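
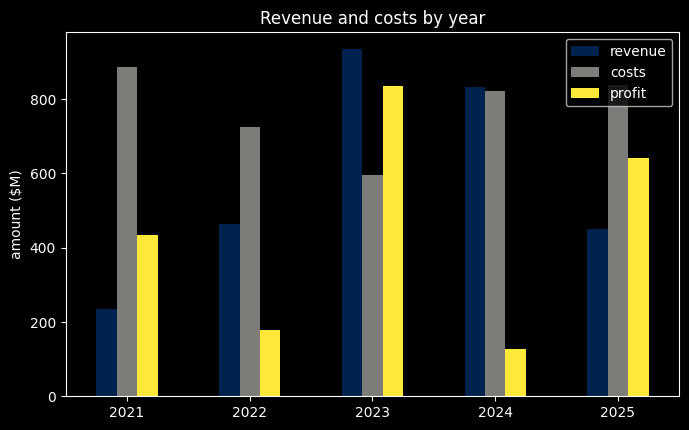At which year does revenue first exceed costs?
2023

2022: revenue ≈ 500 vs costs ≈ 700 (not yet); 2023: revenue ≈ 900 vs costs ≈ 600 (first crossover).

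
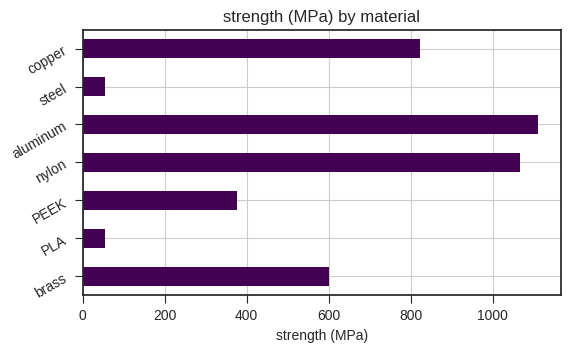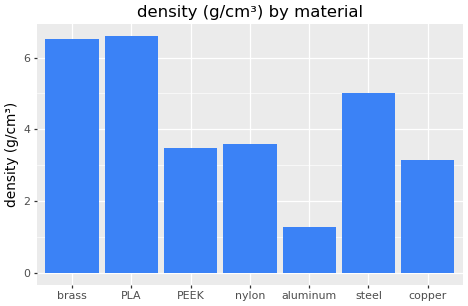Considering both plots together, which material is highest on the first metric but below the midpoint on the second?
Chart 2 median density (g/cm³) ≈ 4; below-median materials: PEEK, aluminum, copper. Among those, aluminum has the highest strength (MPa) (≈ 1200).

aluminum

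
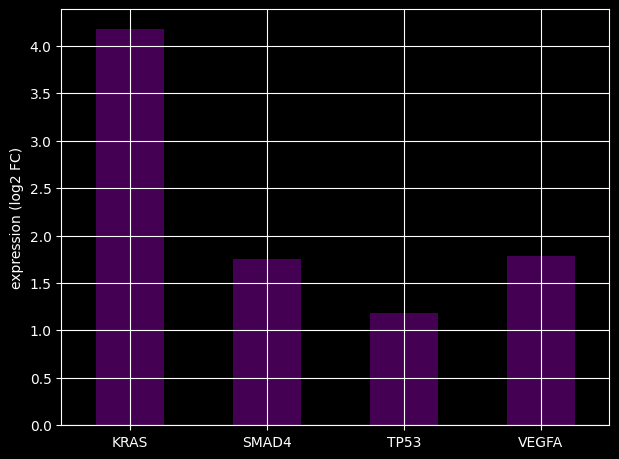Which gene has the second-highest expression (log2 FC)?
Top 3: KRAS ≈ 4.0, VEGFA ≈ 2.0, SMAD4 ≈ 1.5.

VEGFA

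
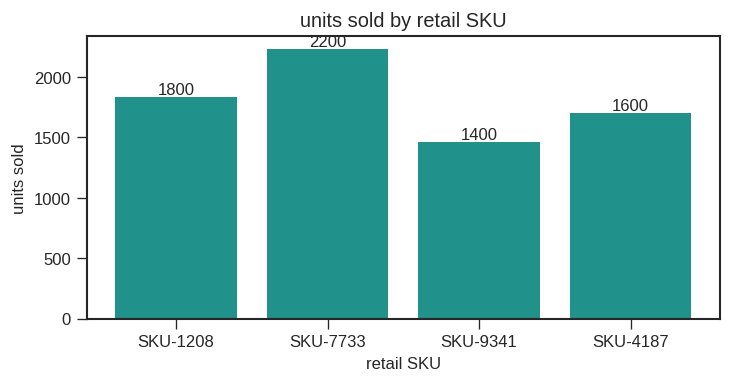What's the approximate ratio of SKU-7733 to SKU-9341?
SKU-7733 ≈ 2200, SKU-9341 ≈ 1400; 2200/1400 ≈ 1.57.

≈ 1.57×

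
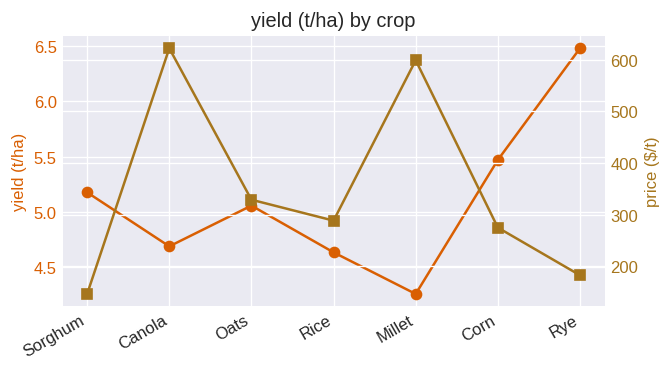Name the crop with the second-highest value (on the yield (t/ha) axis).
Top 3 (on the yield (t/ha) axis): Rye ≈ 6.4, Corn ≈ 5.4, Sorghum ≈ 5.2.

Corn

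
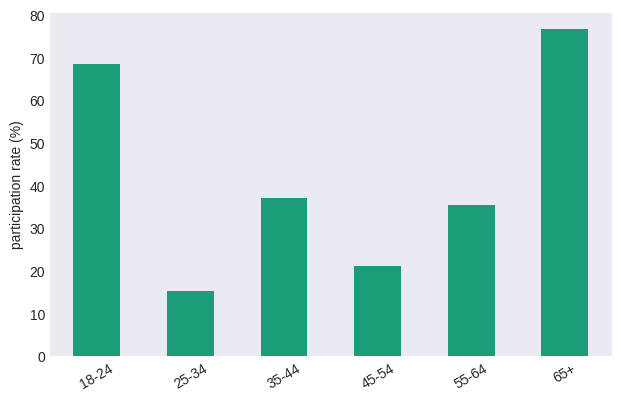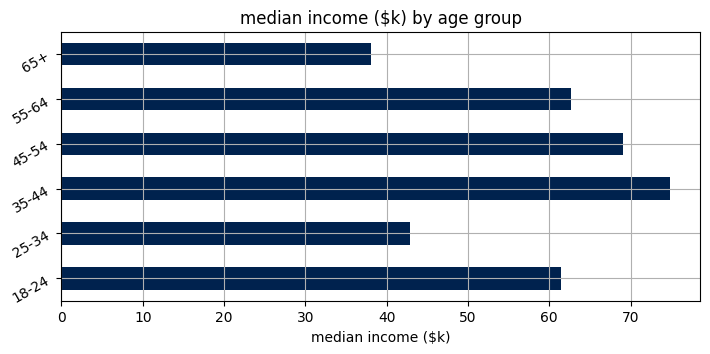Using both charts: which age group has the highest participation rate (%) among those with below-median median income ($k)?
Chart 2 median median income ($k) ≈ 60; below-median age groups: 18-24, 25-34, 65+. Among those, 65+ has the highest participation rate (%) (≈ 80).

65+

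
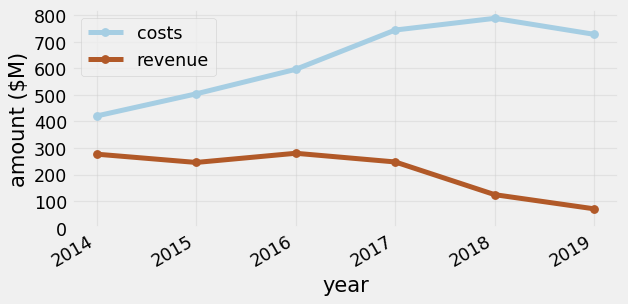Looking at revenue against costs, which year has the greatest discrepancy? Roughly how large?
2018, ≈ 700 $M

2018: revenue ≈ 100, costs ≈ 800 → gap ≈ 700. Next-largest (2019) is only ≈ 600.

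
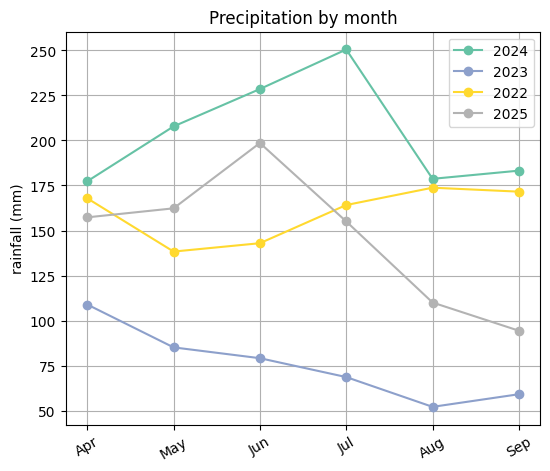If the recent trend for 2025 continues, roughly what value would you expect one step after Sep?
Last three: 160, 120, 100 → slope ≈ -30/step → next ≈ 70.

≈ 70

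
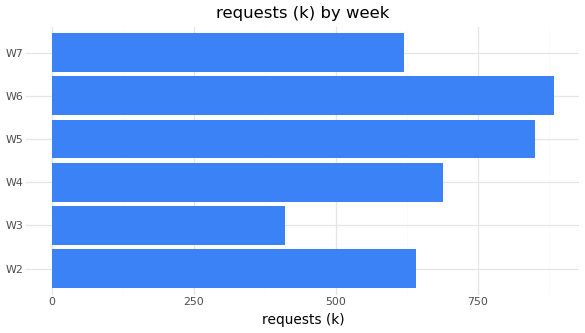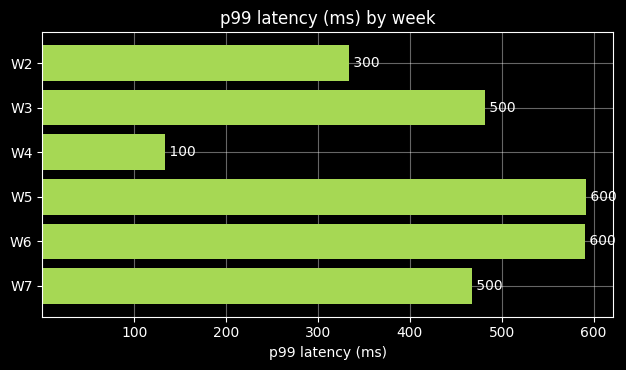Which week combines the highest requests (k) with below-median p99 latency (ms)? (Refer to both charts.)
W4

Chart 2 median p99 latency (ms) ≈ 500; below-median weeks: W2, W4, W7. Among those, W4 has the highest requests (k) (≈ 700).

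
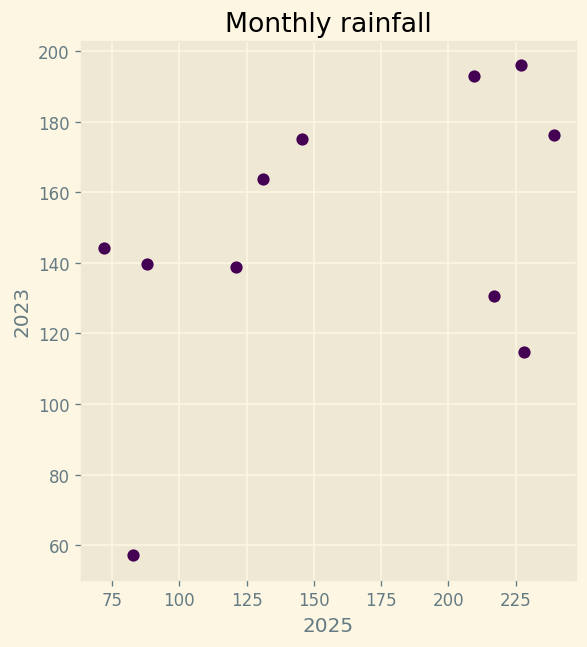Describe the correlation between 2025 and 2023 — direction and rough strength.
positive, moderate

Points are positively correlated; moderate (|r| ≈ 0.5).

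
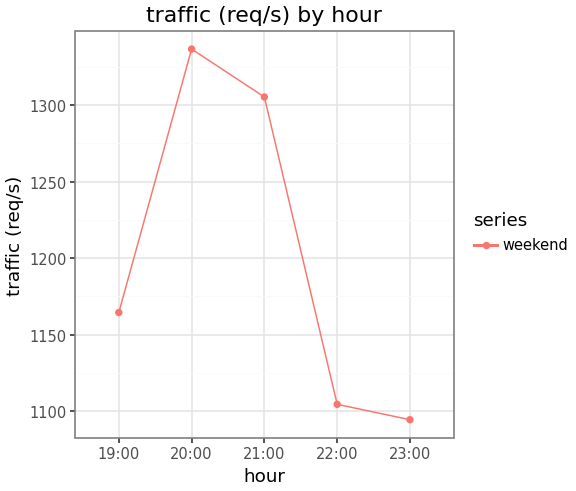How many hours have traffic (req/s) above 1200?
2

Above 1200: 20:00, 21:00.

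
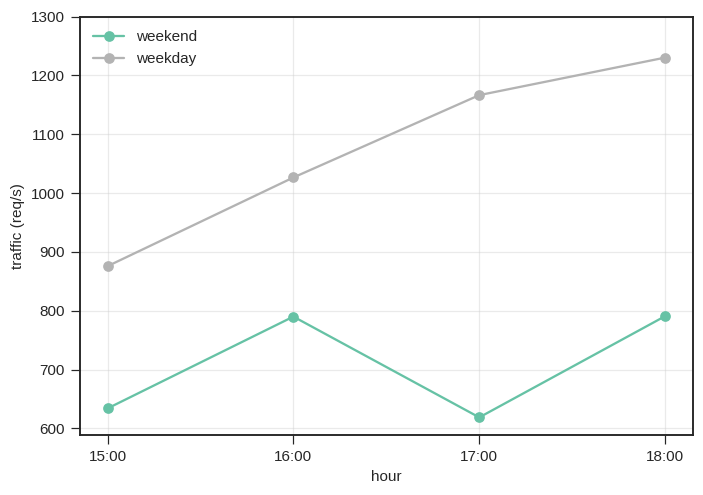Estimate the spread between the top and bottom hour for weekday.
≈ 300

Max 18:00 ≈ 1200, min 15:00 ≈ 900; range ≈ 300.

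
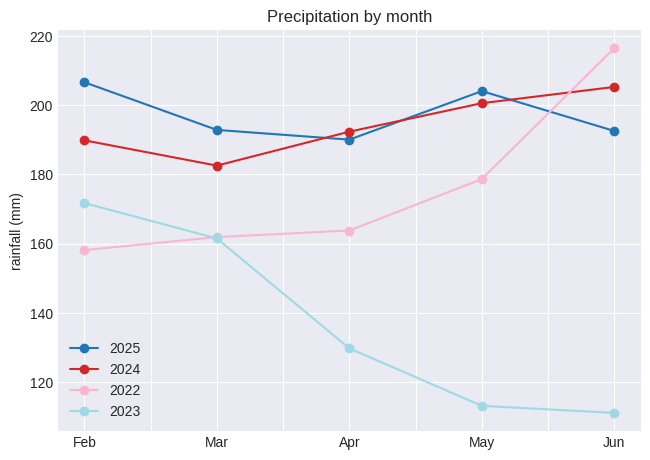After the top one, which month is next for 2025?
Top 3 for 2025: Feb ≈ 210, May ≈ 200, Mar ≈ 190.

May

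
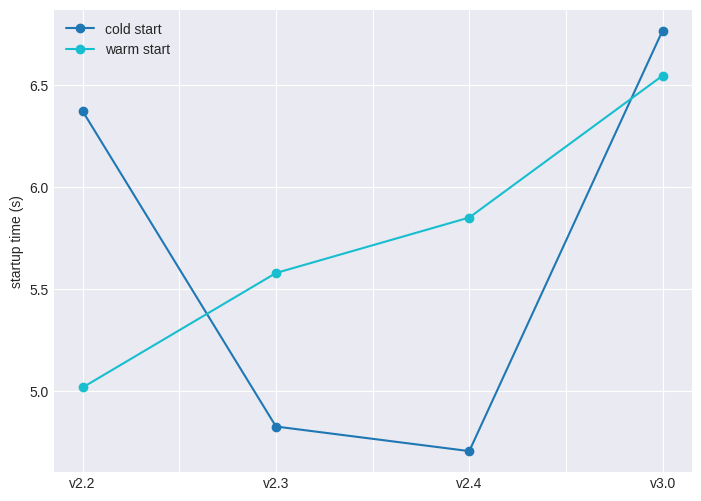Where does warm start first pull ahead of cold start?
v2.2: warm start ≈ 5.0 vs cold start ≈ 6.4 (not yet); v2.3: warm start ≈ 5.6 vs cold start ≈ 4.8 (first crossover).

v2.3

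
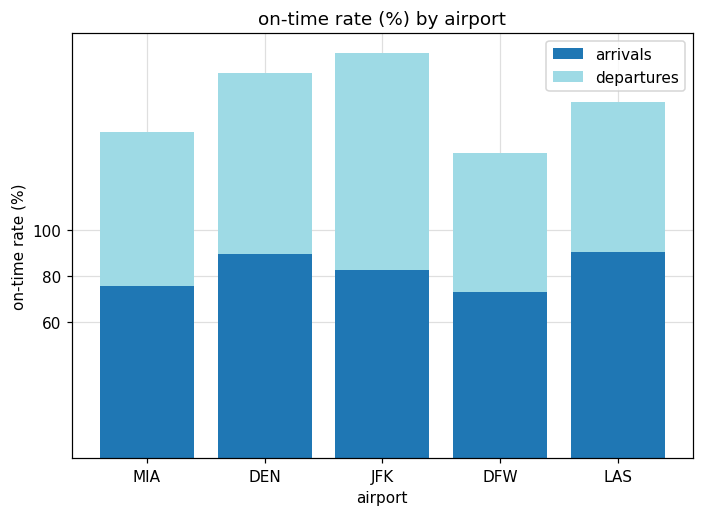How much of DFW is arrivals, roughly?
arrivals top ≈ 80, bottom ≈ 0; segment ≈ 80.

≈ 80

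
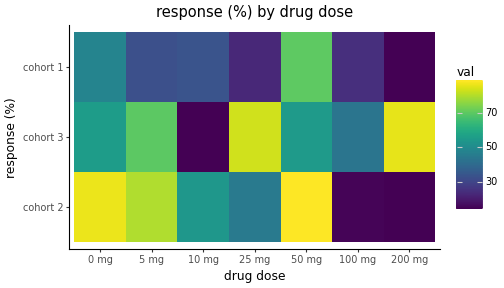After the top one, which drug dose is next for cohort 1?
Top 3 for cohort 1: 50 mg ≈ 70, 0 mg ≈ 50, 10 mg ≈ 30.

0 mg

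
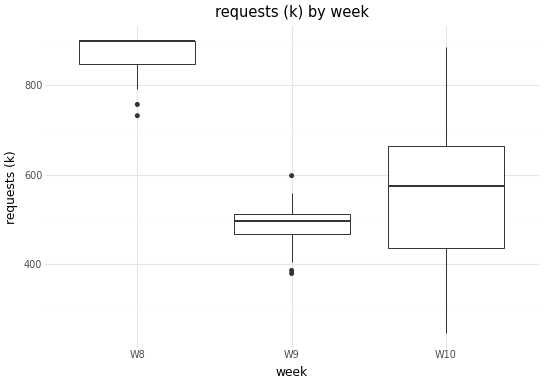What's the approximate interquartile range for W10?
Q3 ≈ 650, Q1 ≈ 450; IQR ≈ 200.

≈ 200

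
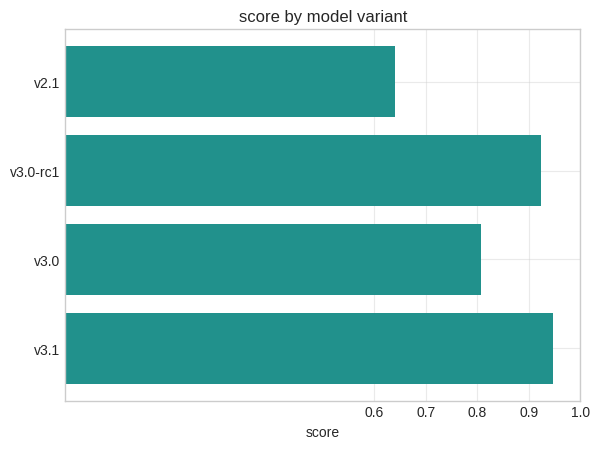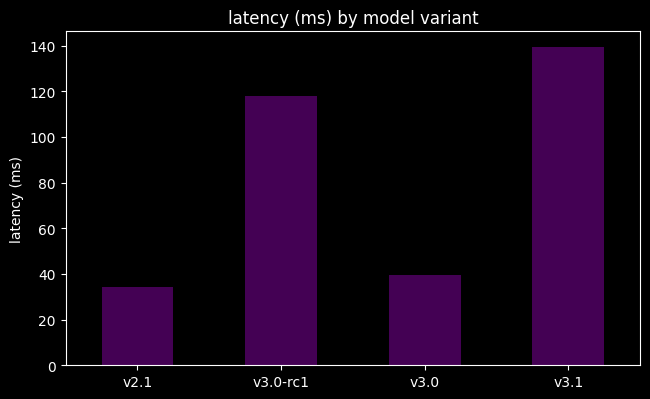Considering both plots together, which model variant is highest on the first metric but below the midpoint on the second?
v3.0

Chart 2 median latency (ms) ≈ 80; below-median model variants: v2.1, v3.0. Among those, v3.0 has the highest score (≈ 0.8).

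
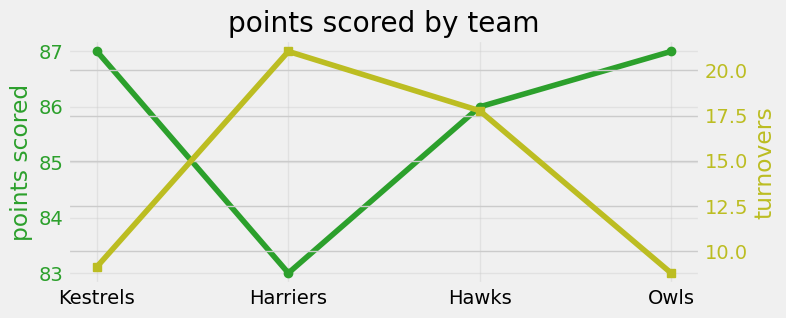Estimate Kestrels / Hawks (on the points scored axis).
Kestrels ≈ 87.0, Hawks ≈ 86.0; 87.0/86.0 ≈ 1.01.

≈ 1.01×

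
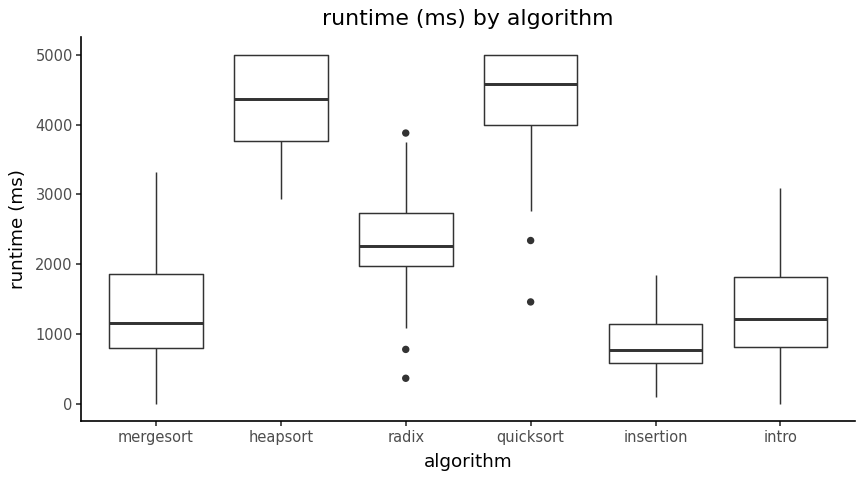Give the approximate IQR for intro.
≈ 1000

Q3 ≈ 2000, Q1 ≈ 1000; IQR ≈ 1000.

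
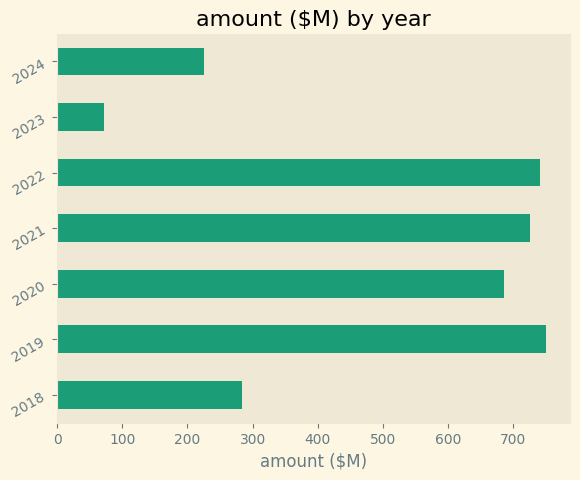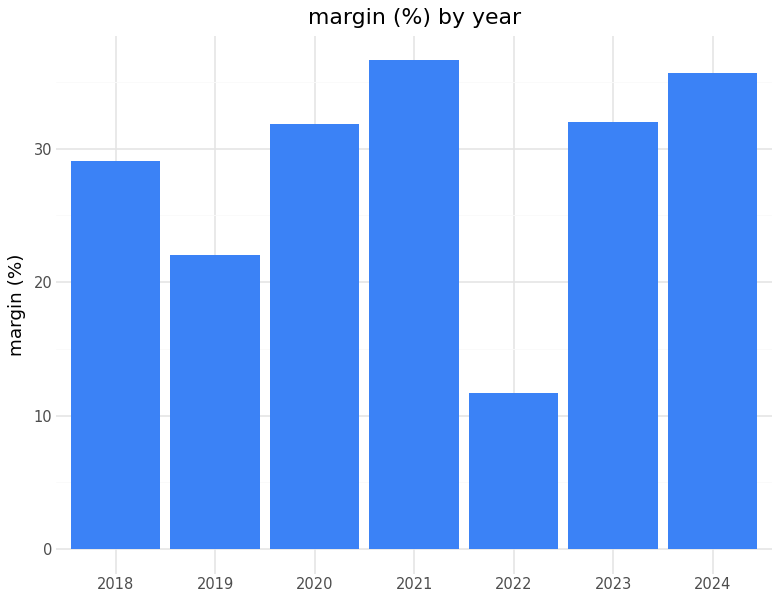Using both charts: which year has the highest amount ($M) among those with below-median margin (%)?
Chart 2 median margin (%) ≈ 30; below-median years: 2018, 2019, 2022. Among those, 2019 has the highest amount ($M) (≈ 800).

2019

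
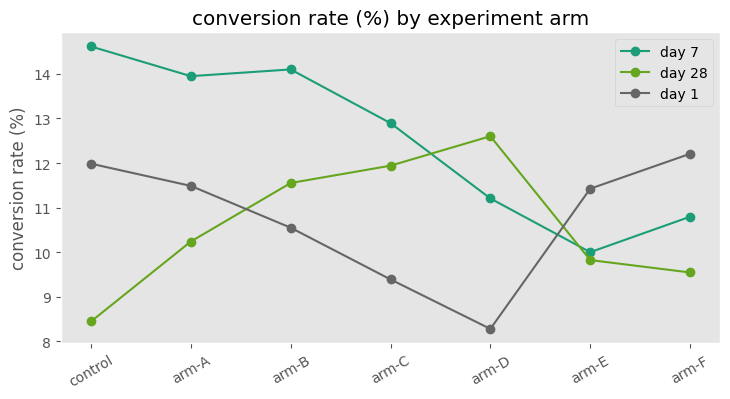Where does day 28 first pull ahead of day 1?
arm-A: day 28 ≈ 10 vs day 1 ≈ 11 (not yet); arm-B: day 28 ≈ 12 vs day 1 ≈ 11 (first crossover).

arm-B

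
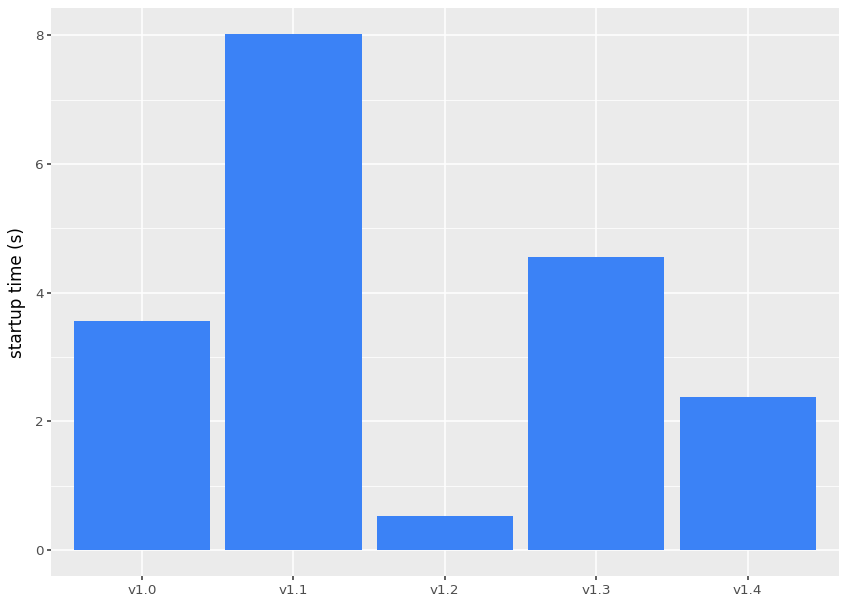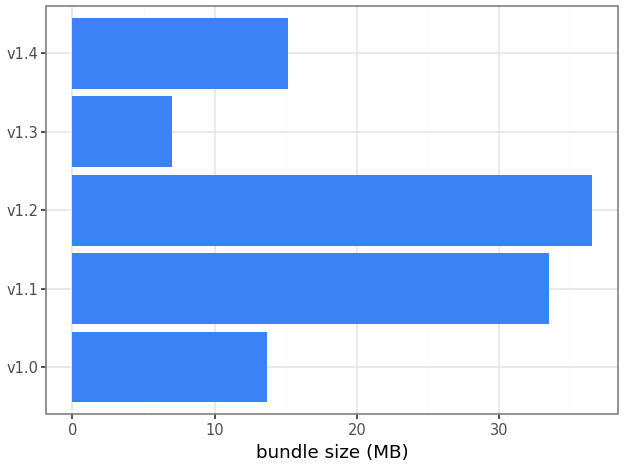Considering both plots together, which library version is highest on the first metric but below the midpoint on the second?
v1.3

Chart 2 median bundle size (MB) ≈ 15; below-median library versions: v1.0, v1.3. Among those, v1.3 has the highest startup time (s) (≈ 5).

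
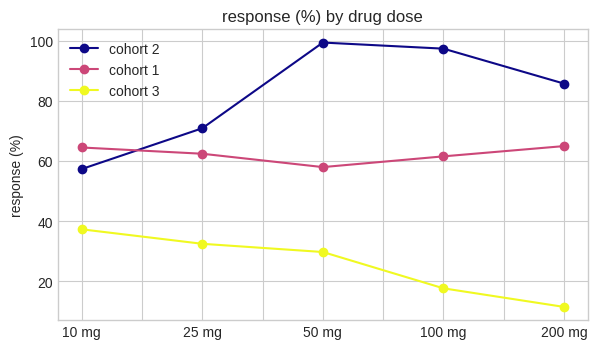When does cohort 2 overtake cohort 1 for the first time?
10 mg: cohort 2 ≈ 60 vs cohort 1 ≈ 60 (not yet); 25 mg: cohort 2 ≈ 70 vs cohort 1 ≈ 60 (first crossover).

25 mg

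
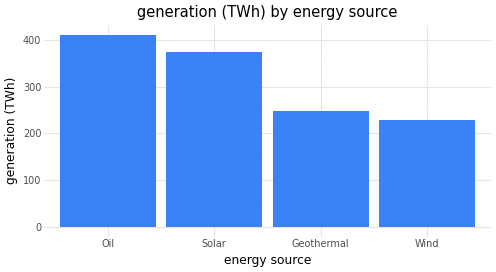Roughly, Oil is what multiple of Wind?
Oil ≈ 400, Wind ≈ 250; 400/250 ≈ 1.6.

≈ 1.6×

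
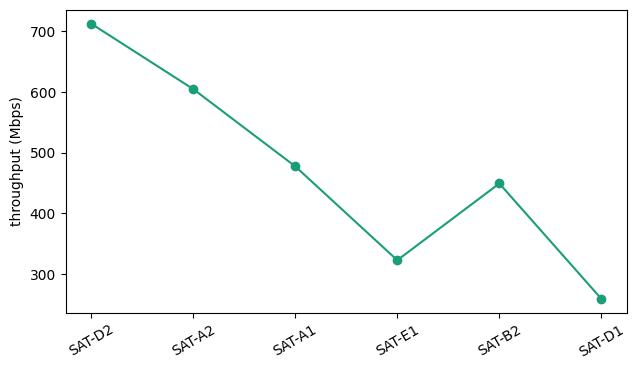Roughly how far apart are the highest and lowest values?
≈ 450

Max SAT-D2 ≈ 700, min SAT-D1 ≈ 250; range ≈ 450.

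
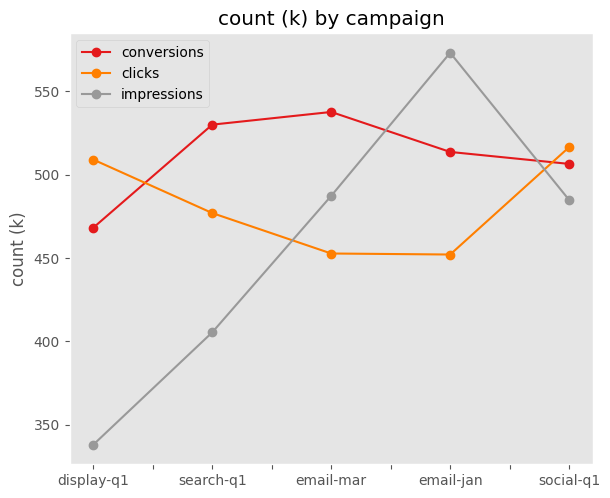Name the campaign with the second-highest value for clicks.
Top 3 for clicks: social-q1 ≈ 520, display-q1 ≈ 500, search-q1 ≈ 480.

display-q1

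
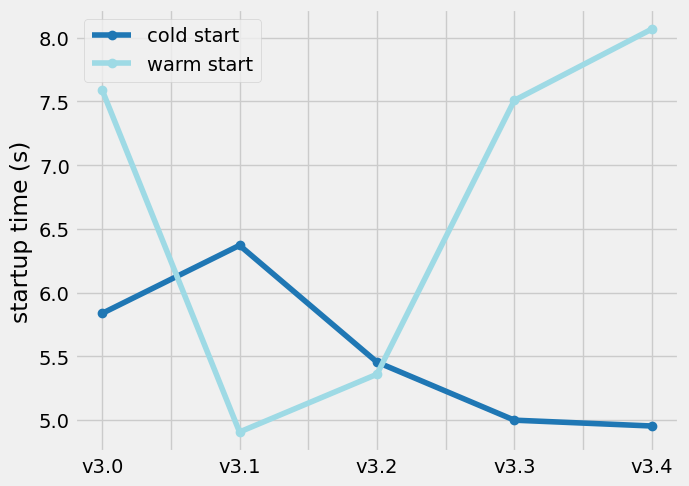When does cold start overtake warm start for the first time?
v3.1

v3.0: cold start ≈ 6.0 vs warm start ≈ 7.5 (not yet); v3.1: cold start ≈ 6.5 vs warm start ≈ 5.0 (first crossover).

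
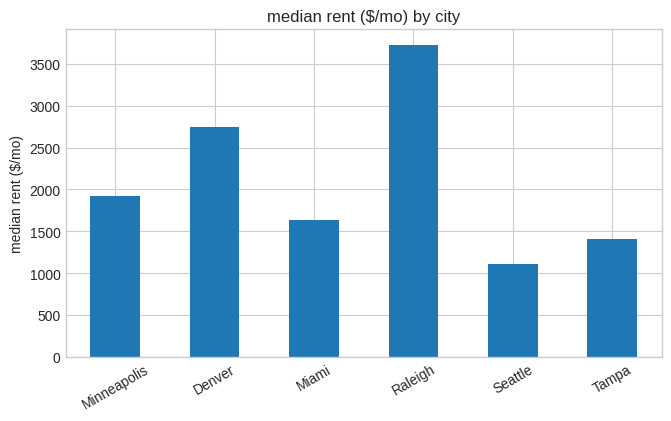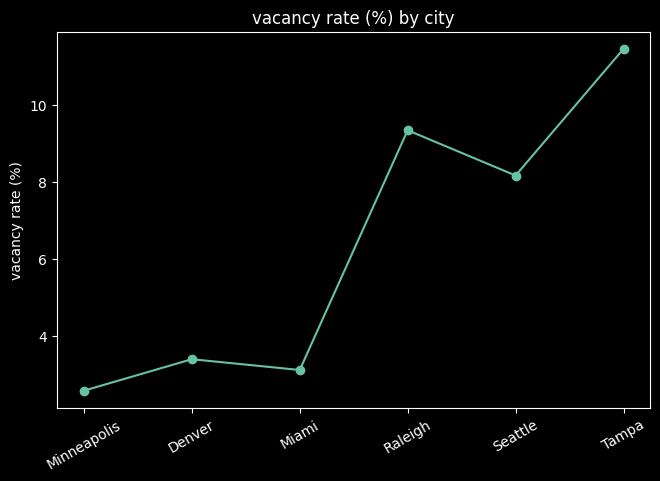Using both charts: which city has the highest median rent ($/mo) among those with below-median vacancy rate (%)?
Chart 2 median vacancy rate (%) ≈ 6; below-median cities: Minneapolis, Denver, Miami. Among those, Denver has the highest median rent ($/mo) (≈ 2500).

Denver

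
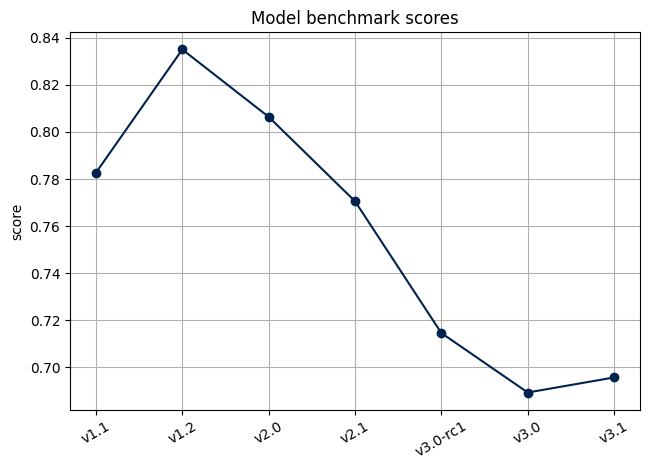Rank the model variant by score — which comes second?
Top 3: v1.2 ≈ 0.84, v2.0 ≈ 0.80, v1.1 ≈ 0.78.

v2.0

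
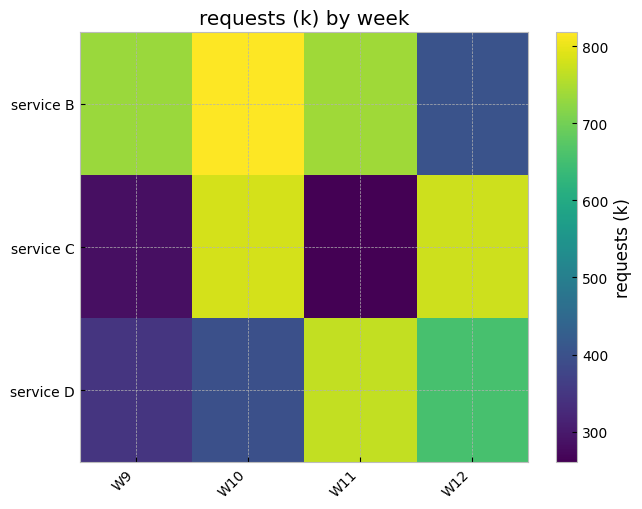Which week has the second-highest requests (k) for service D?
W12

Top 3 for service D: W11 ≈ 750, W12 ≈ 650, W10 ≈ 400.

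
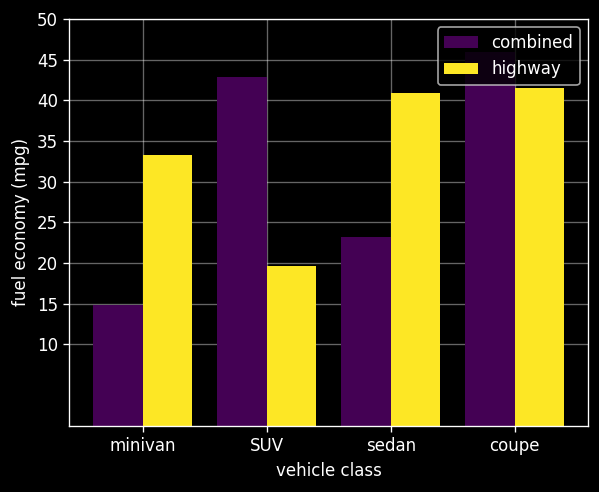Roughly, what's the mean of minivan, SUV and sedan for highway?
≈ 32

(35 + 20 + 40) / 3 ≈ 32.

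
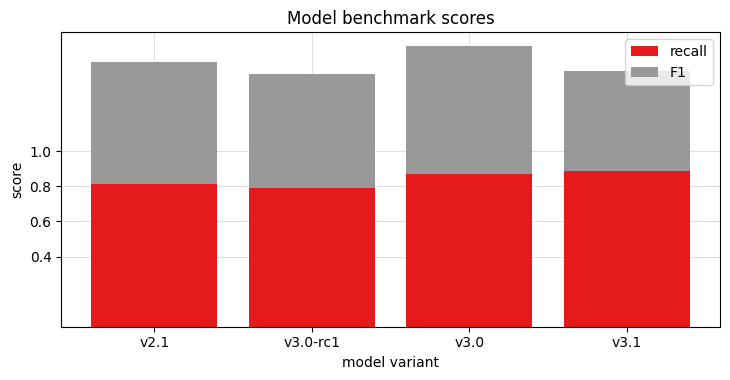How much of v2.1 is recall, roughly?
recall top ≈ 0.8, bottom ≈ 0.0; segment ≈ 0.8.

≈ 0.8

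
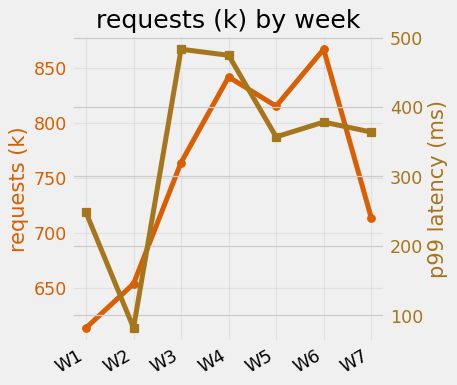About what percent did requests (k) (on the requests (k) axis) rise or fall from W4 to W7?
≈ -14.7%

W4 ≈ 850, W7 ≈ 725; (725 − 850) / 850 ≈ -14.7%.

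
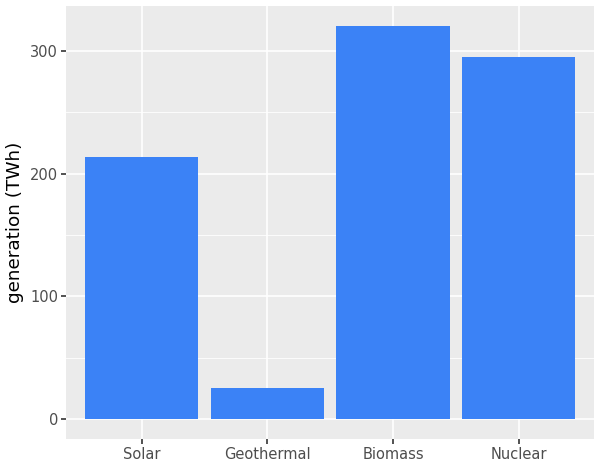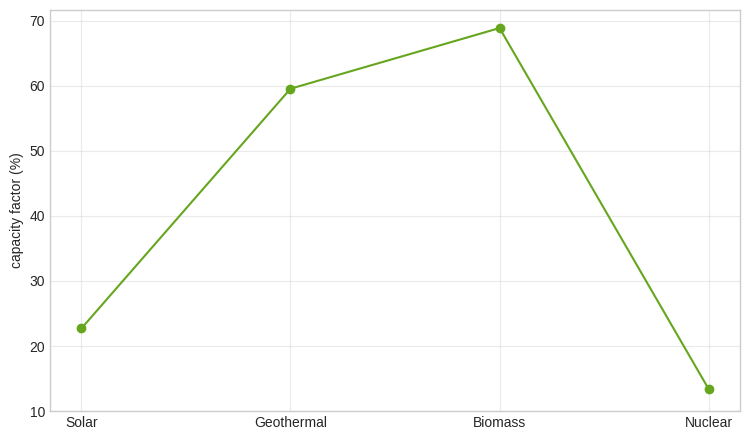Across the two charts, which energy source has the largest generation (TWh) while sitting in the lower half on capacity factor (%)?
Nuclear

Chart 2 median capacity factor (%) ≈ 40; below-median energy sources: Solar, Nuclear. Among those, Nuclear has the highest generation (TWh) (≈ 300).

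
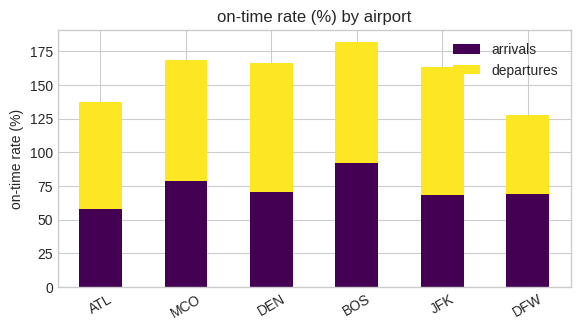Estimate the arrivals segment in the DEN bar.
≈ 80

arrivals top ≈ 80, bottom ≈ 0; segment ≈ 80.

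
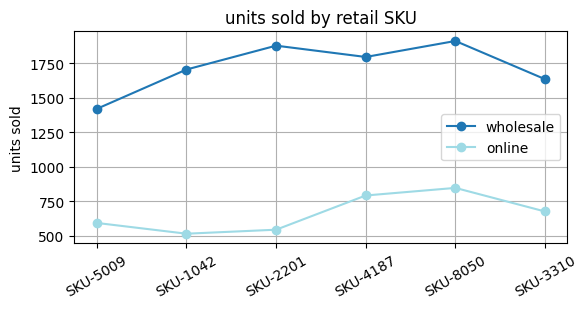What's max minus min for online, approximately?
Max SKU-8050 ≈ 800, min SKU-1042 ≈ 600; range ≈ 200.

≈ 200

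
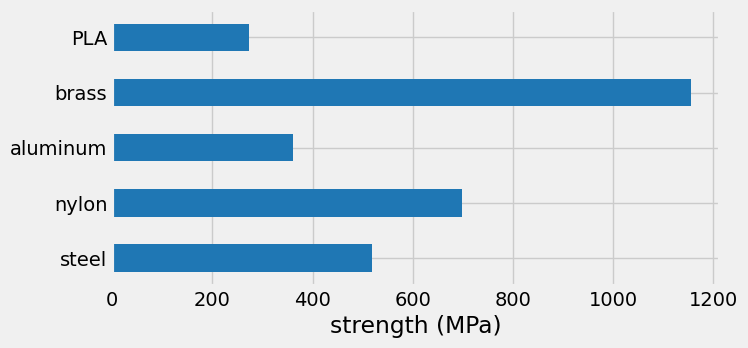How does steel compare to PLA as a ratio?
steel ≈ 500, PLA ≈ 300; 500/300 ≈ 1.67.

≈ 1.67×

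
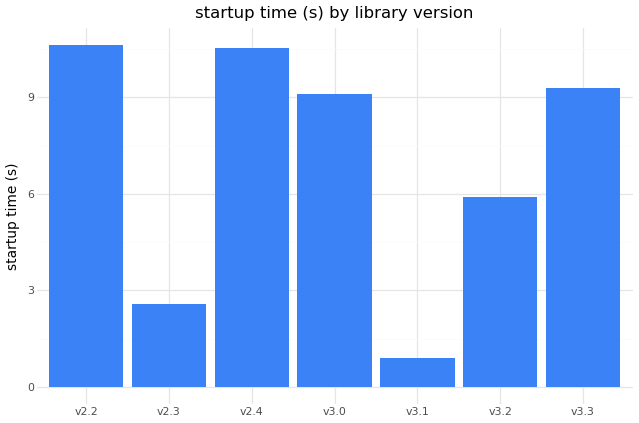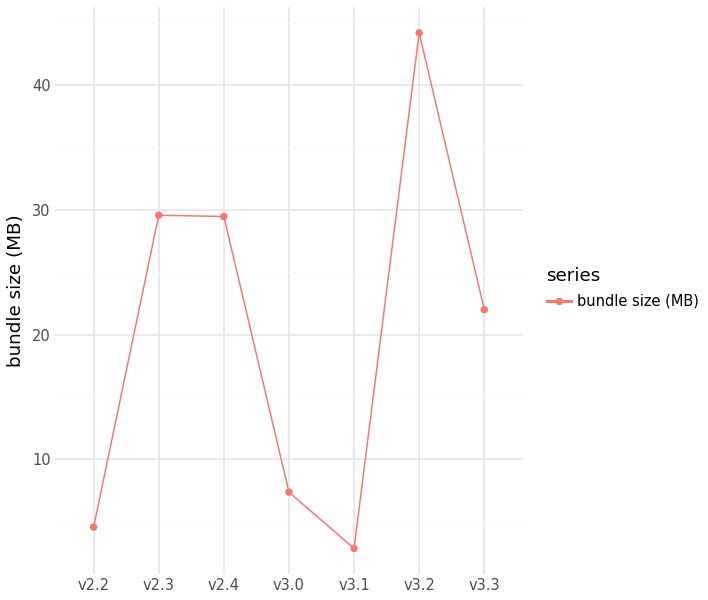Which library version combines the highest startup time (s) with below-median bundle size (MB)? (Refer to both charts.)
v2.2

Chart 2 median bundle size (MB) ≈ 20; below-median library versions: v2.2, v3.0, v3.1. Among those, v2.2 has the highest startup time (s) (≈ 11).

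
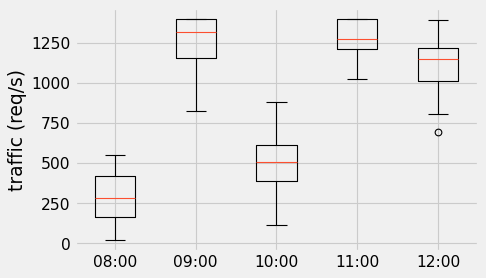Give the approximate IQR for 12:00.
≈ 200

Q3 ≈ 1200, Q1 ≈ 1000; IQR ≈ 200.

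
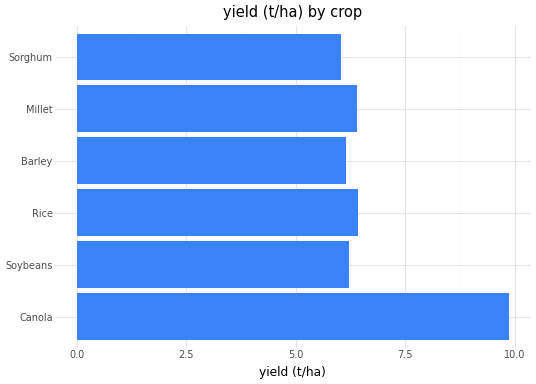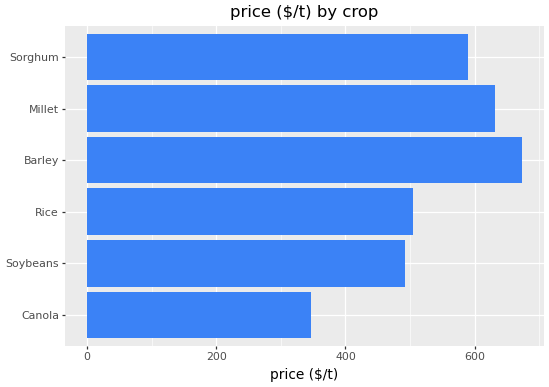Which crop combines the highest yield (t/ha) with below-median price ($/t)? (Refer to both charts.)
Chart 2 median price ($/t) ≈ 500; below-median crops: Canola, Soybeans, Rice. Among those, Canola has the highest yield (t/ha) (≈ 10).

Canola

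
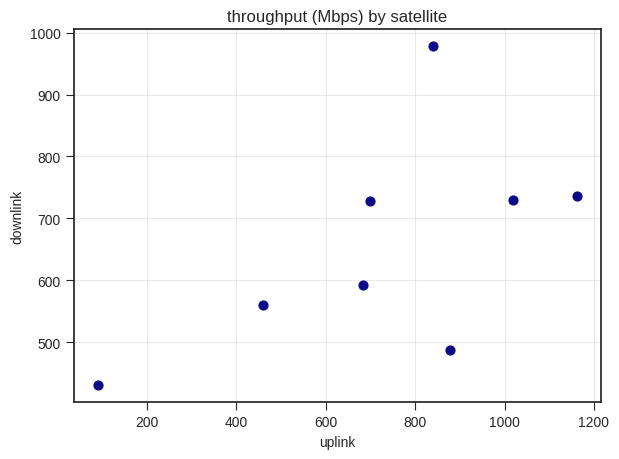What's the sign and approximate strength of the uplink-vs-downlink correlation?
Points are positively correlated; moderate (|r| ≈ 0.6).

positive, moderate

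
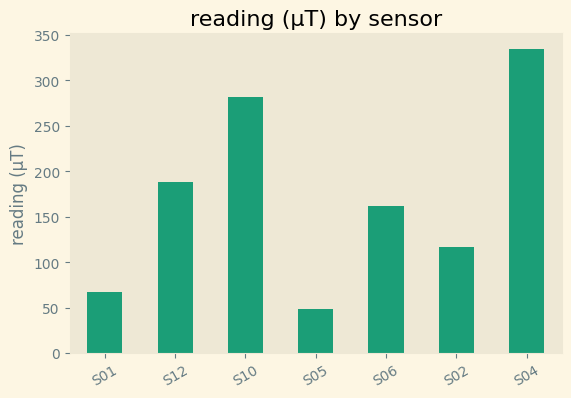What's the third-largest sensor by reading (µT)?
Top 4: S04 ≈ 350, S10 ≈ 300, S12 ≈ 200, S06 ≈ 150.

S12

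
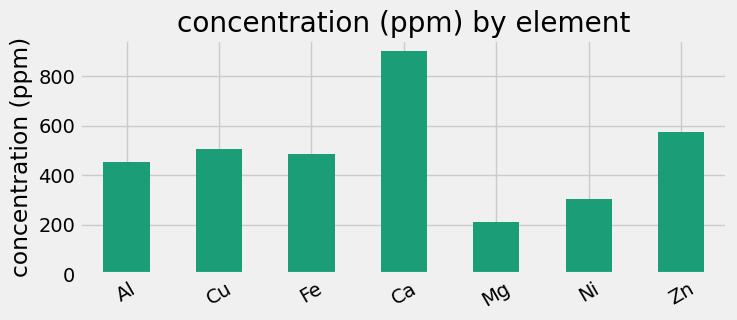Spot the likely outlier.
Ca ≈ 900; the rest sit between ≈ 200 and ≈ 600.

Ca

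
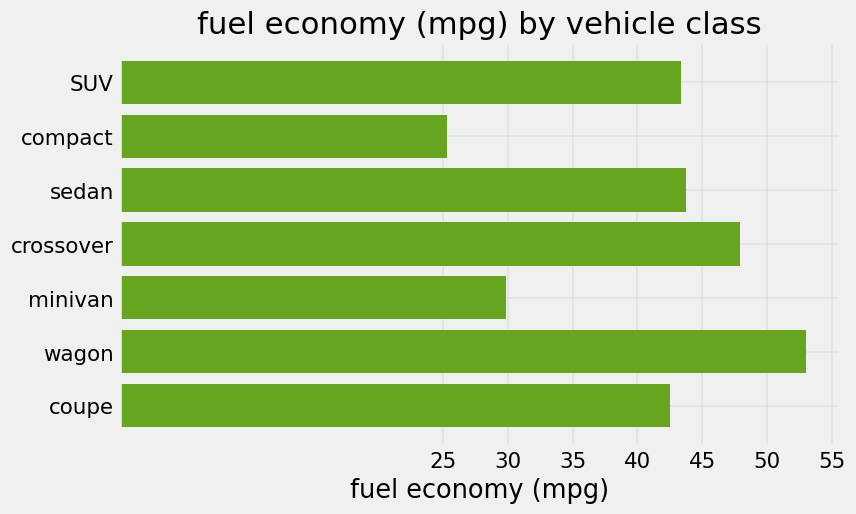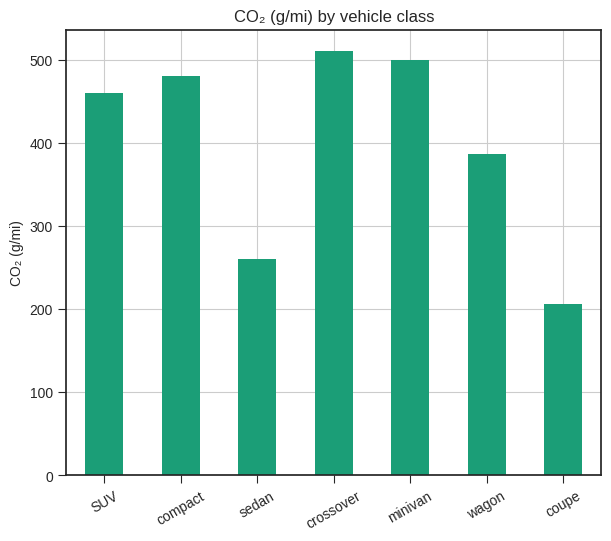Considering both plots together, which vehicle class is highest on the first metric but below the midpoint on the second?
wagon

Chart 2 median CO₂ (g/mi) ≈ 450; below-median vehicle classes: sedan, wagon, coupe. Among those, wagon has the highest fuel economy (mpg) (≈ 55).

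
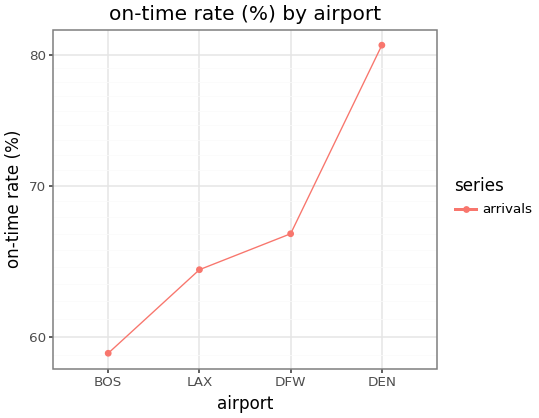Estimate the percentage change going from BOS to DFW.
BOS ≈ 60, DFW ≈ 66; (66 − 60) / 60 ≈ +10%.

≈ +10%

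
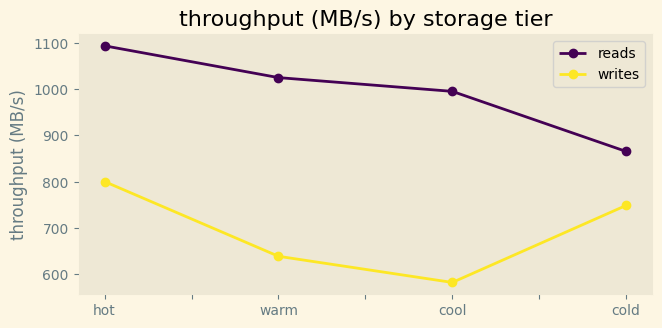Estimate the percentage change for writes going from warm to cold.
≈ +15.4%

warm ≈ 650, cold ≈ 750; (750 − 650) / 650 ≈ +15.4%.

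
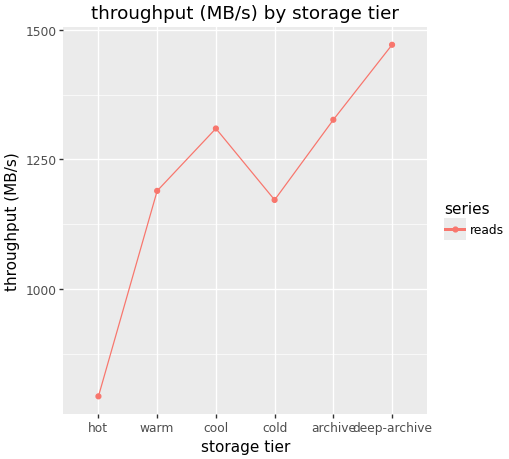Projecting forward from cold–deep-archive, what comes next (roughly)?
≈ 1650

Last three: 1200, 1300, 1500 → slope ≈ 150/step → next ≈ 1650.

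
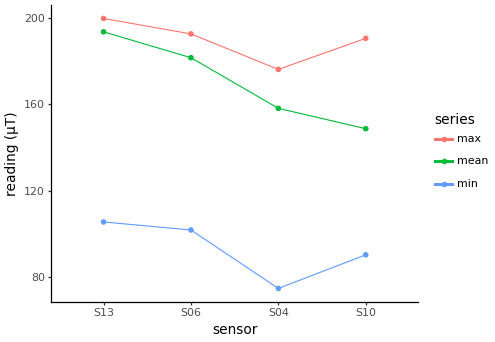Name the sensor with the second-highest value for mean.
S06

Top 3 for mean: S13 ≈ 200, S06 ≈ 180, S04 ≈ 160.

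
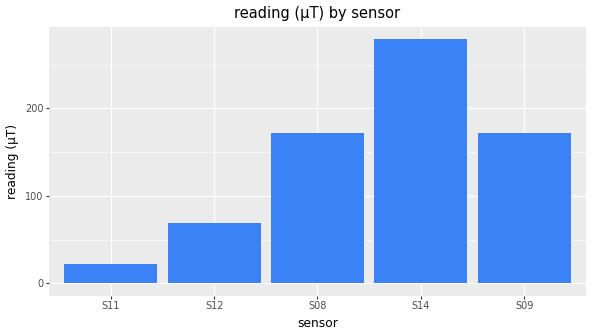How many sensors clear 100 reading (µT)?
3

Above 100: S08, S14, S09.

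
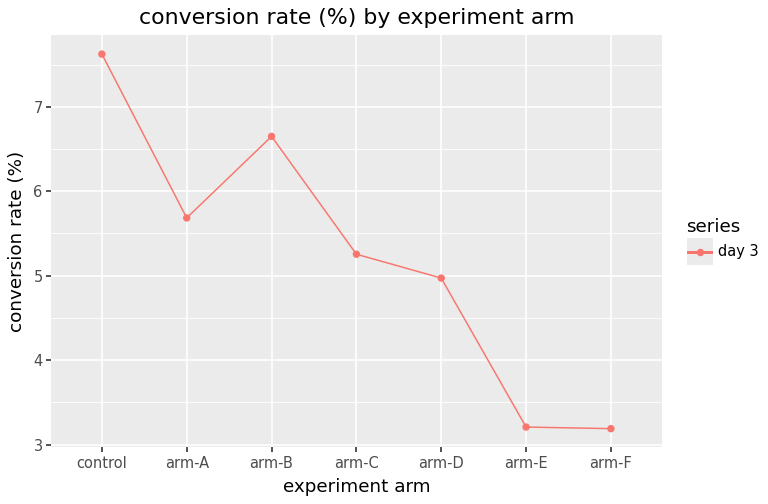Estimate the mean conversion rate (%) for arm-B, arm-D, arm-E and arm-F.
≈ 4.38

(6.5 + 5.0 + 3.0 + 3.0) / 4 ≈ 4.38.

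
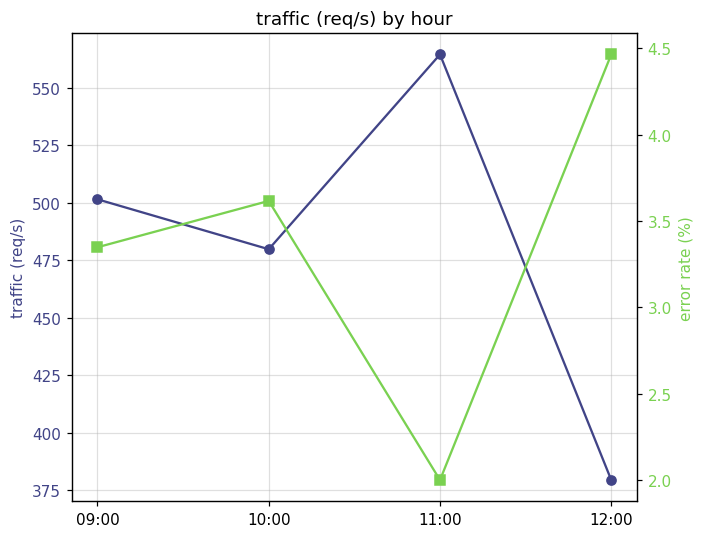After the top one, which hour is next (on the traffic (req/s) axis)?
Top 3 (on the traffic (req/s) axis): 11:00 ≈ 560, 09:00 ≈ 500, 10:00 ≈ 480.

09:00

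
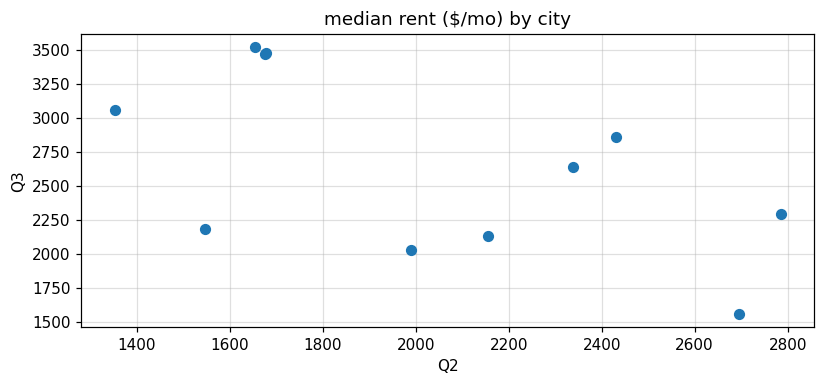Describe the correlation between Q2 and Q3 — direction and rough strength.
Points are negatively correlated; moderate (|r| ≈ 0.6).

negative, moderate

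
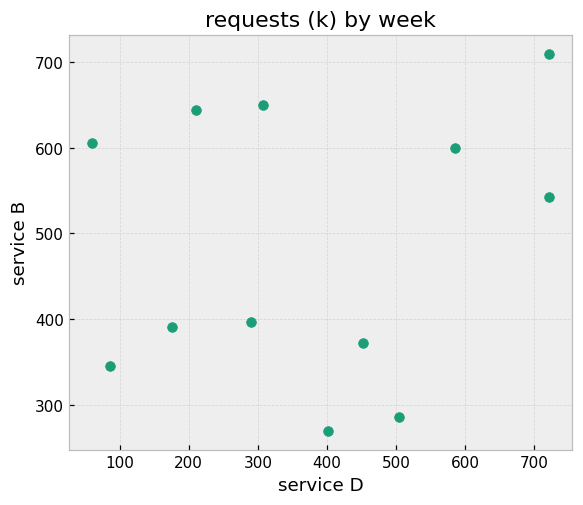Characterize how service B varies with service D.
no clear correlation

Points are roughly uncorrelated; weak (|r| ≈ 0.2).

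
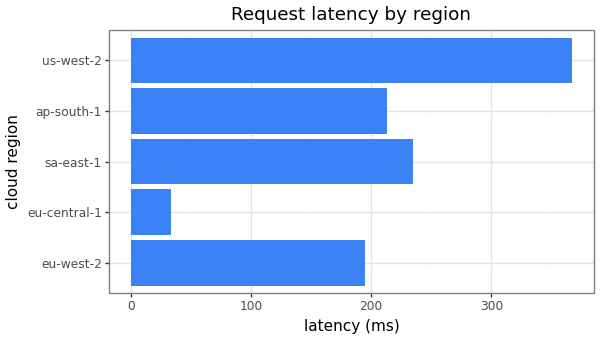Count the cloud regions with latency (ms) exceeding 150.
4

Above 150: eu-west-2, sa-east-1, ap-south-1, us-west-2.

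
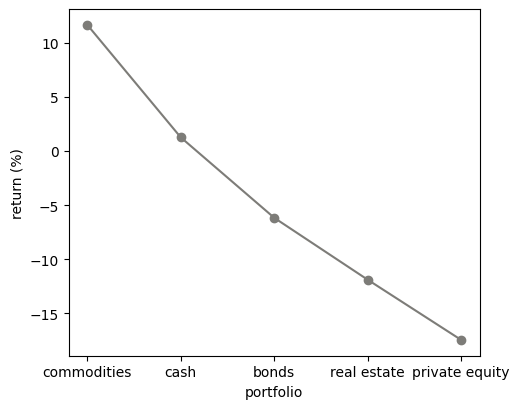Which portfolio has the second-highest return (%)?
Top 3: commodities ≈ 10, cash ≈ 0, bonds ≈ -5.

cash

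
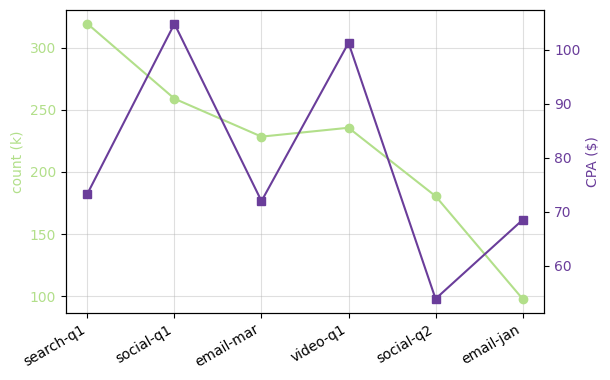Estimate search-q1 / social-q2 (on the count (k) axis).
≈ 1.78×

search-q1 ≈ 320, social-q2 ≈ 180; 320/180 ≈ 1.78.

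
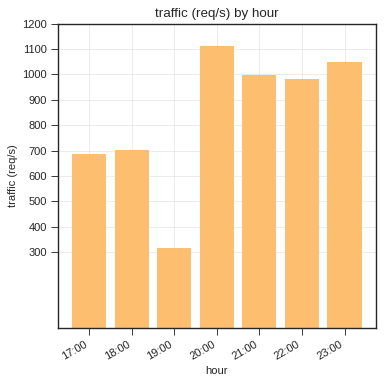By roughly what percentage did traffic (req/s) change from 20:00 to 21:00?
20:00 ≈ 1100, 21:00 ≈ 1000; (1000 − 1100) / 1100 ≈ -9.1%.

≈ -9.1%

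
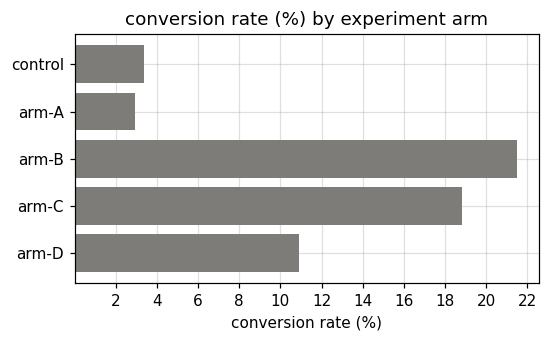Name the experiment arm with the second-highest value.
arm-C

Top 3: arm-B ≈ 22, arm-C ≈ 18, arm-D ≈ 10.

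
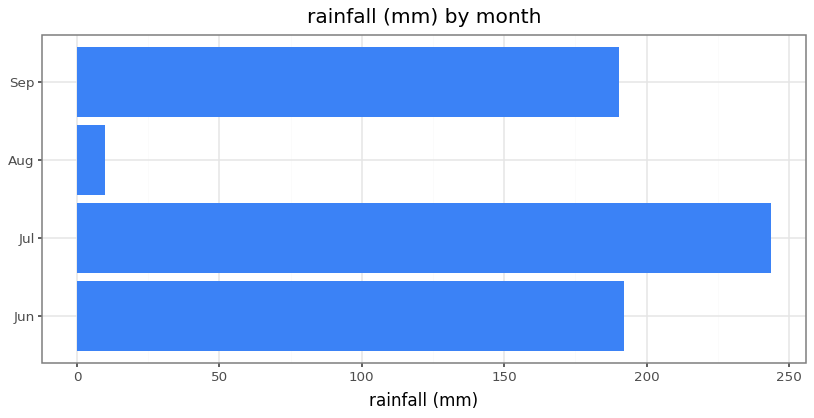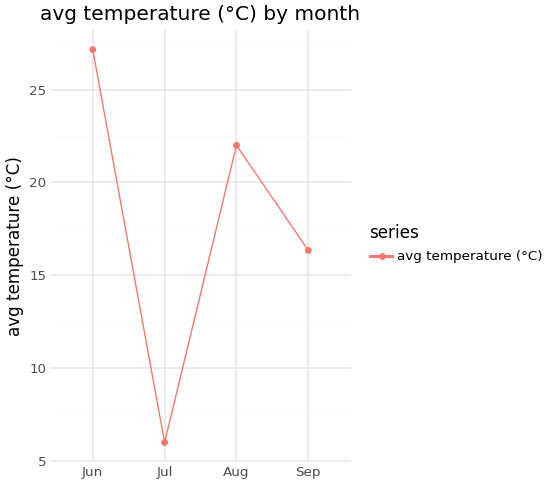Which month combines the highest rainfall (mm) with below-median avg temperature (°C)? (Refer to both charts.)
Chart 2 median avg temperature (°C) ≈ 20; below-median months: Jul, Sep. Among those, Jul has the highest rainfall (mm) (≈ 250).

Jul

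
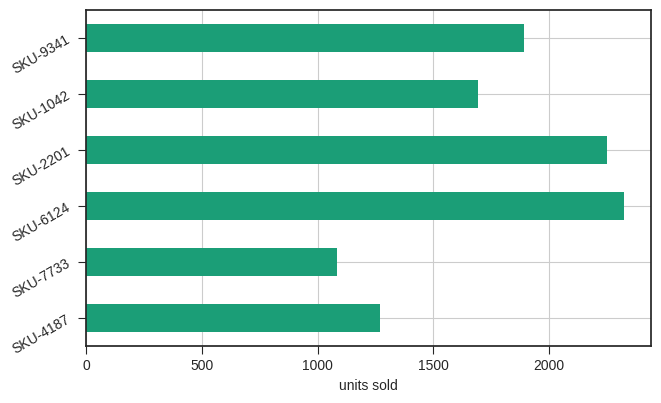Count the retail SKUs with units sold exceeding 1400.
Above 1400: SKU-6124, SKU-2201, SKU-1042, SKU-9341.

4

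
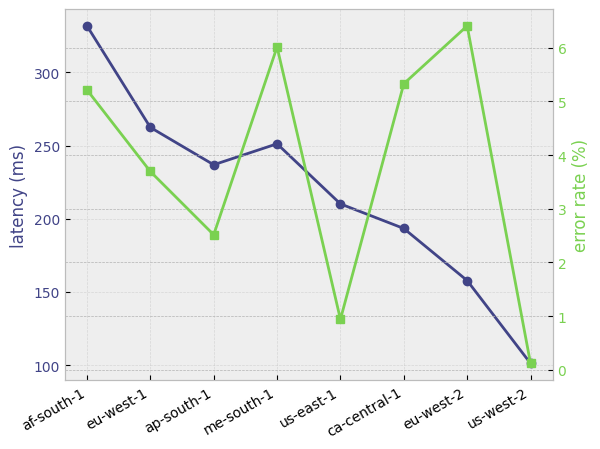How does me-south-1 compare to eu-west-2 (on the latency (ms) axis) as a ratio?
me-south-1 ≈ 260, eu-west-2 ≈ 160; 260/160 ≈ 1.62.

≈ 1.62×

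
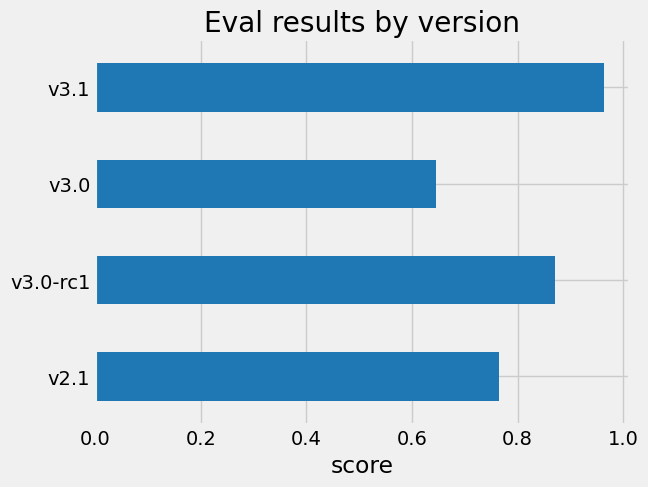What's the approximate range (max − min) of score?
≈ 0.4

Max v3.1 ≈ 1.0, min v3.0 ≈ 0.6; range ≈ 0.4.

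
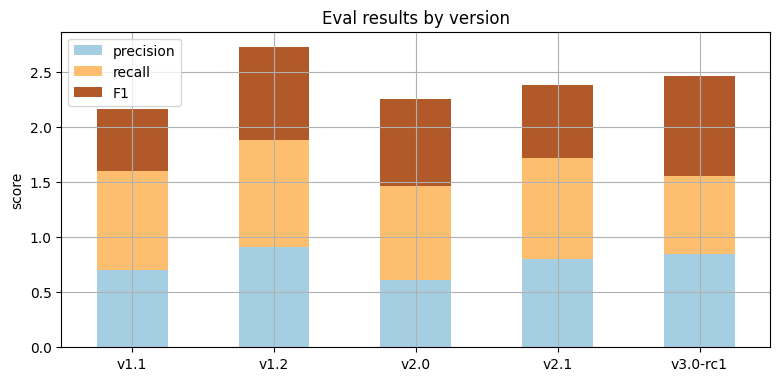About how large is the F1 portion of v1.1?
≈ 0.5

F1 top ≈ 2.0, bottom ≈ 1.5; segment ≈ 0.5.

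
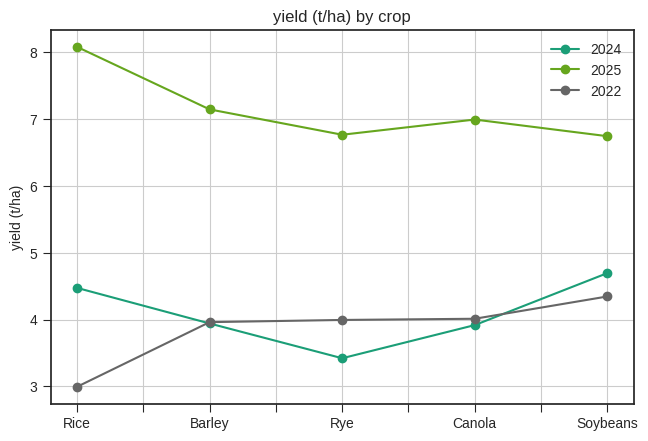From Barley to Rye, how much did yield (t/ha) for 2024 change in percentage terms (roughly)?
≈ -12.5%

Barley ≈ 4.0, Rye ≈ 3.5; (3.5 − 4.0) / 4.0 ≈ -12.5%.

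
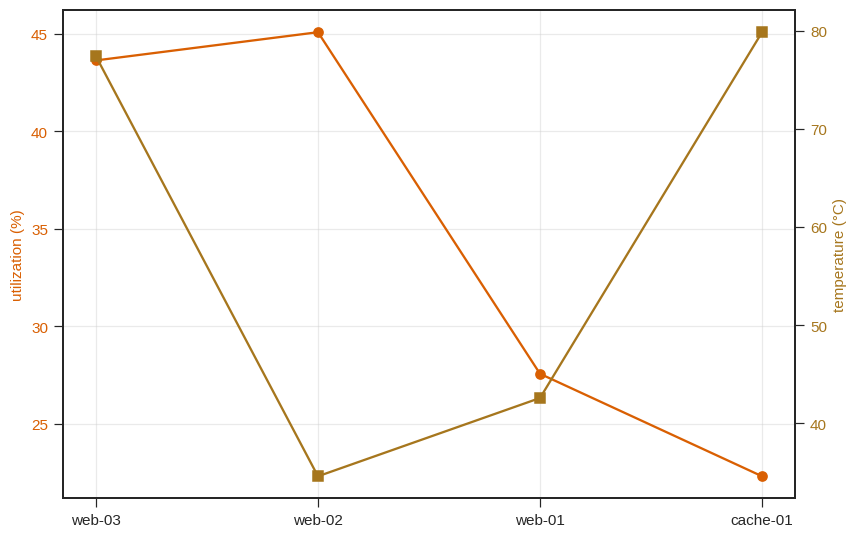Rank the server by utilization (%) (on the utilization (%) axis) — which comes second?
Top 3 (on the utilization (%) axis): web-02 ≈ 46, web-03 ≈ 44, web-01 ≈ 28.

web-03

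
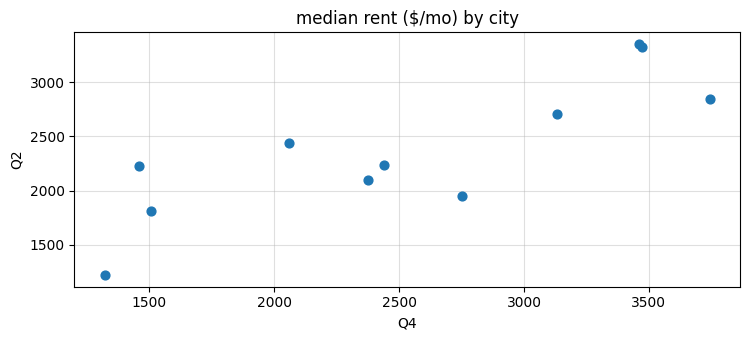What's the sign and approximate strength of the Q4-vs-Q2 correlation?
positive, strong

Points are positively correlated; strong (|r| ≈ 0.8).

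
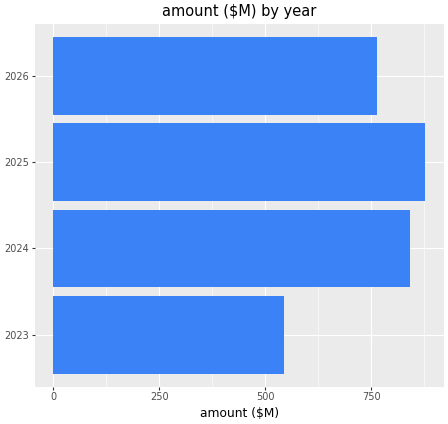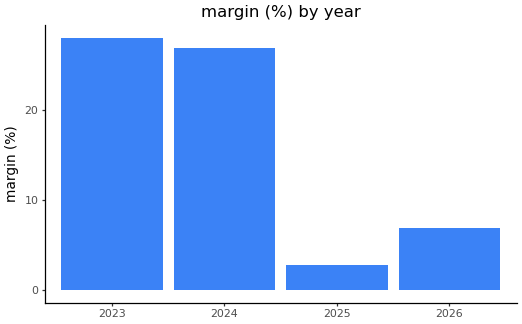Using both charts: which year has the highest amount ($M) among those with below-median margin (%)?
Chart 2 median margin (%) ≈ 15; below-median years: 2025, 2026. Among those, 2025 has the highest amount ($M) (≈ 900).

2025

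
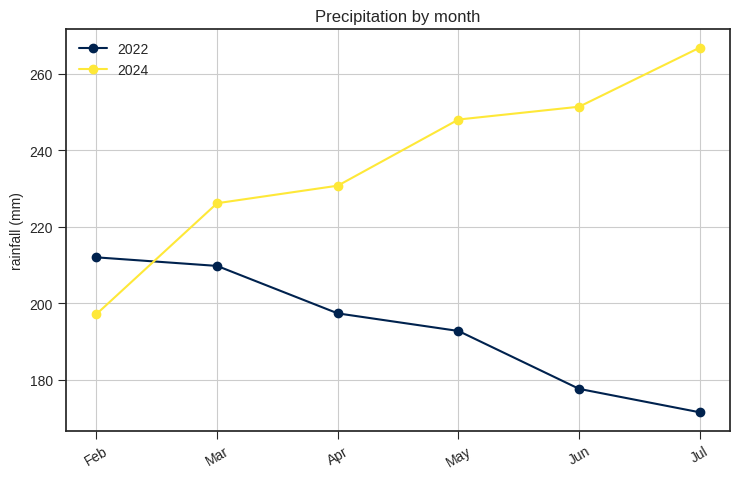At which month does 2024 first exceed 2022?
Mar

Feb: 2024 ≈ 200 vs 2022 ≈ 210 (not yet); Mar: 2024 ≈ 230 vs 2022 ≈ 210 (first crossover).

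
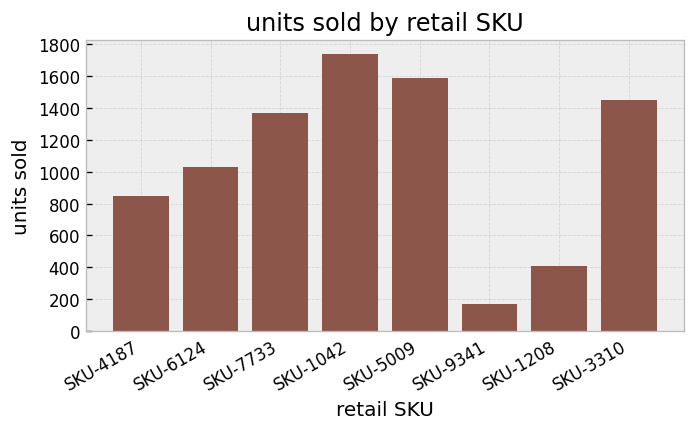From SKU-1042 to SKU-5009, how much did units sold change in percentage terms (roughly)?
≈ -11.1%

SKU-1042 ≈ 1800, SKU-5009 ≈ 1600; (1600 − 1800) / 1800 ≈ -11.1%.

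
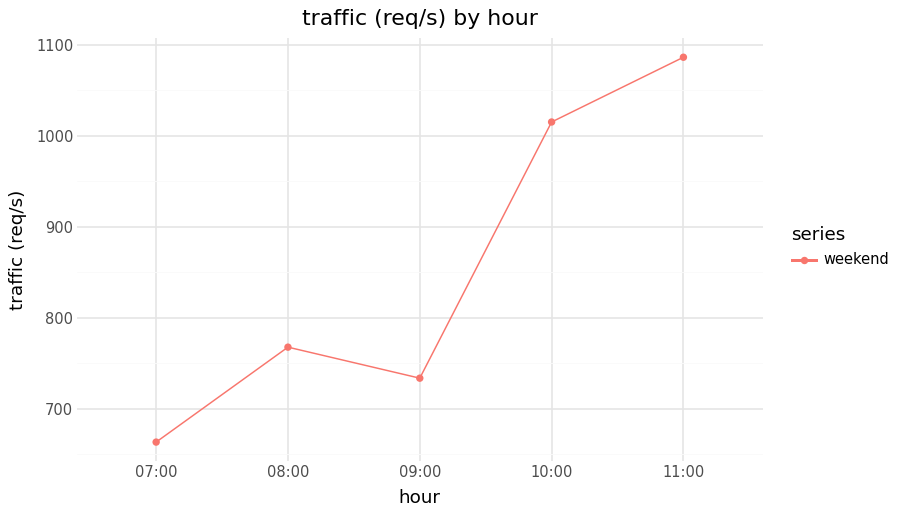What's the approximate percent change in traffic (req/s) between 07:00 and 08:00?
≈ +15.4%

07:00 ≈ 650, 08:00 ≈ 750; (750 − 650) / 650 ≈ +15.4%.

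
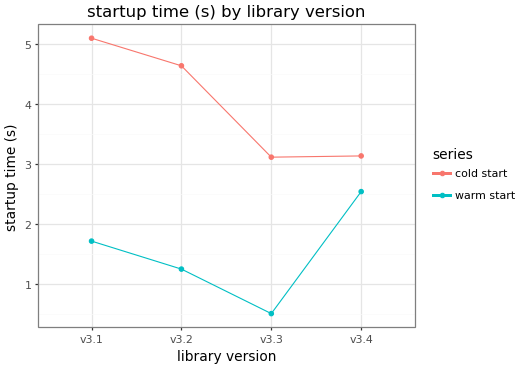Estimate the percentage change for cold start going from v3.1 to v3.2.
≈ -10%

v3.1 ≈ 5.0, v3.2 ≈ 4.5; (4.5 − 5.0) / 5.0 ≈ -10%.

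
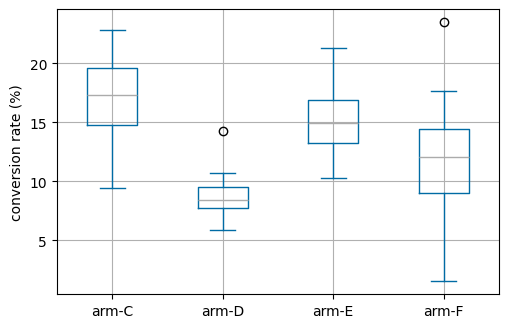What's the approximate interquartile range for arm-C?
Q3 ≈ 20, Q1 ≈ 15; IQR ≈ 5.

≈ 5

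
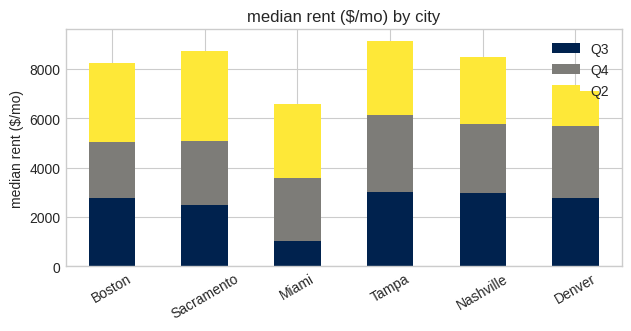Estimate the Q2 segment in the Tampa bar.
≈ 3000

Q2 top ≈ 9000, bottom ≈ 6000; segment ≈ 3000.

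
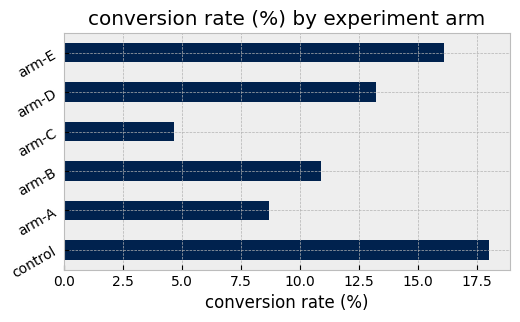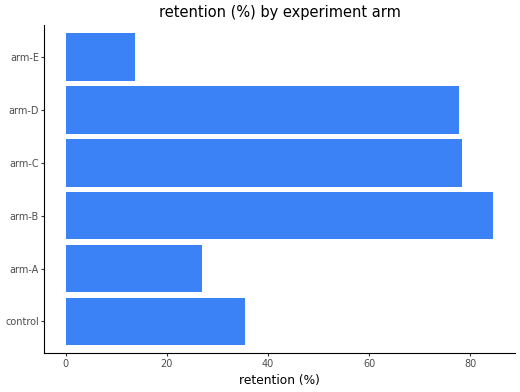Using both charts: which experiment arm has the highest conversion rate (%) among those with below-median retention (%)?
Chart 2 median retention (%) ≈ 60; below-median experiment arms: control, arm-A, arm-E. Among those, control has the highest conversion rate (%) (≈ 18).

control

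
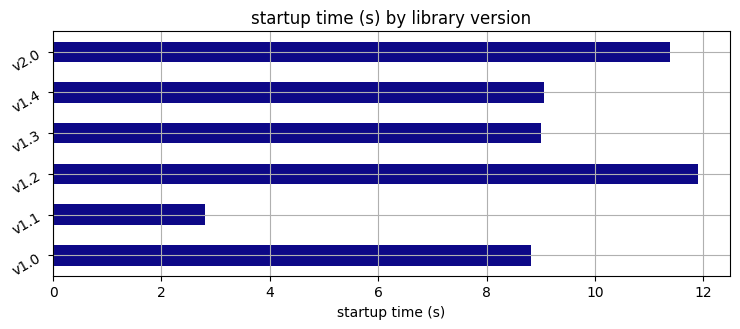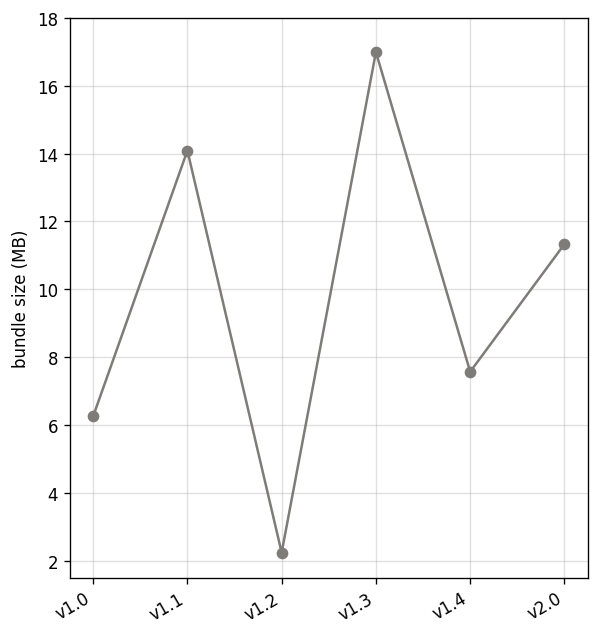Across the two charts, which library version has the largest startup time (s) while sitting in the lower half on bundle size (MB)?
Chart 2 median bundle size (MB) ≈ 10; below-median library versions: v1.0, v1.2, v1.4. Among those, v1.2 has the highest startup time (s) (≈ 12).

v1.2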